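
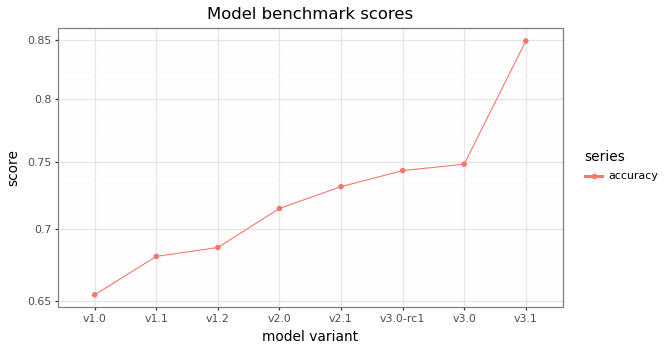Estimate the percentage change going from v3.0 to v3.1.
v3.0 ≈ 0.74, v3.1 ≈ 0.84; (0.84 − 0.74) / 0.74 ≈ +13.5%.

≈ +13.5%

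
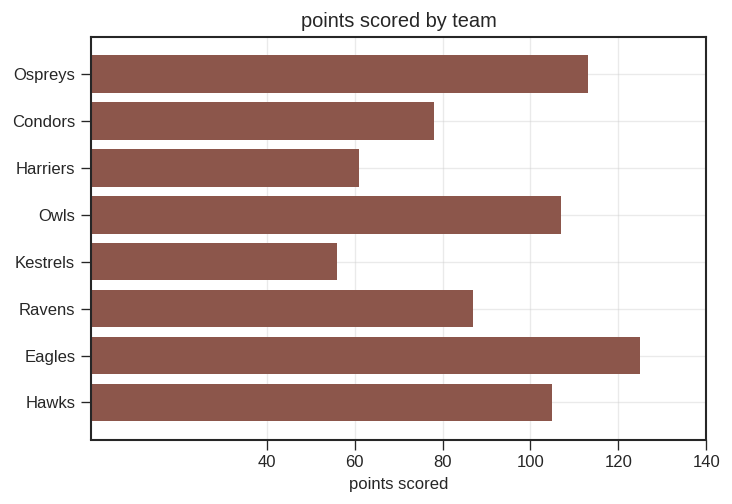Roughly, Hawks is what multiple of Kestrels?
Hawks ≈ 100, Kestrels ≈ 60; 100/60 ≈ 1.67.

≈ 1.67×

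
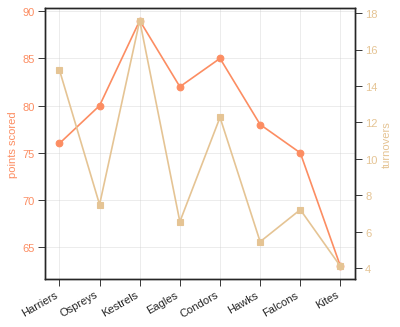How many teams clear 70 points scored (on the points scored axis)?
7

Above 70: Harriers, Ospreys, Kestrels, Eagles, Condors, Hawks, Falcons.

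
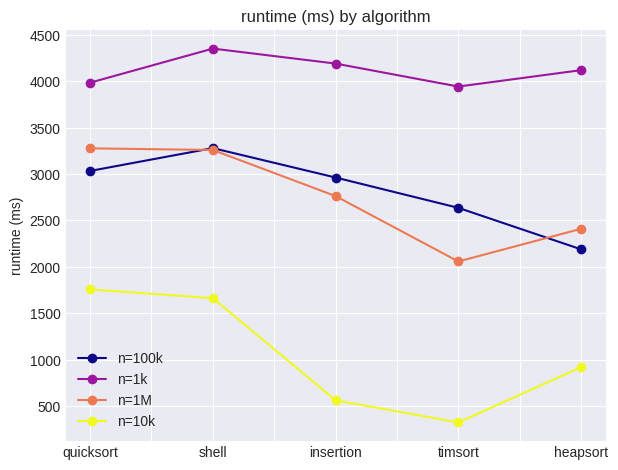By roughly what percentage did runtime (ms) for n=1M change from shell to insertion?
shell ≈ 3500, insertion ≈ 3000; (3000 − 3500) / 3500 ≈ -14.3%.

≈ -14.3%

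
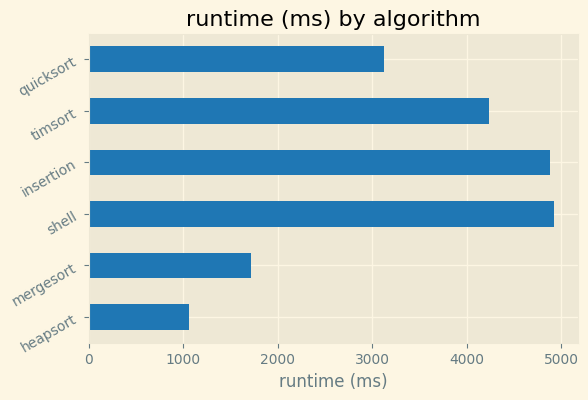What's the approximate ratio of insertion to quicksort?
insertion ≈ 5000, quicksort ≈ 3000; 5000/3000 ≈ 1.67.

≈ 1.67×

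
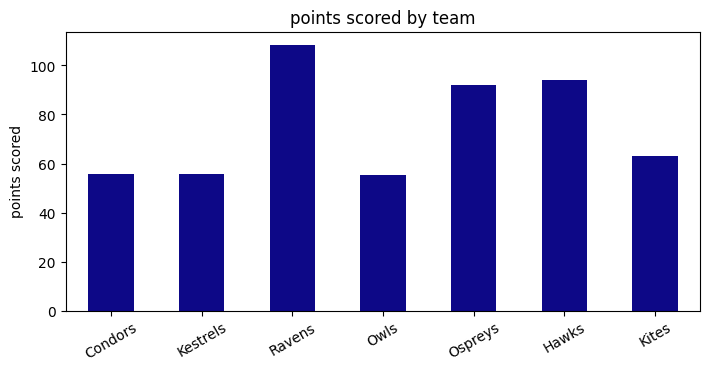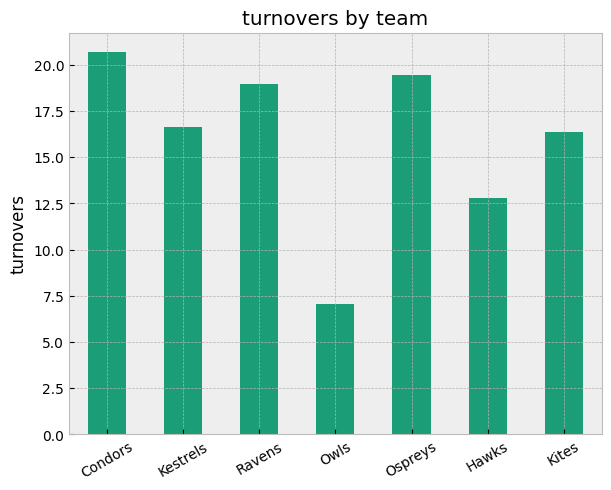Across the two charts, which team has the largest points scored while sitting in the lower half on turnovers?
Chart 2 median turnovers ≈ 16; below-median teams: Owls, Hawks, Kites. Among those, Hawks has the highest points scored (≈ 90).

Hawks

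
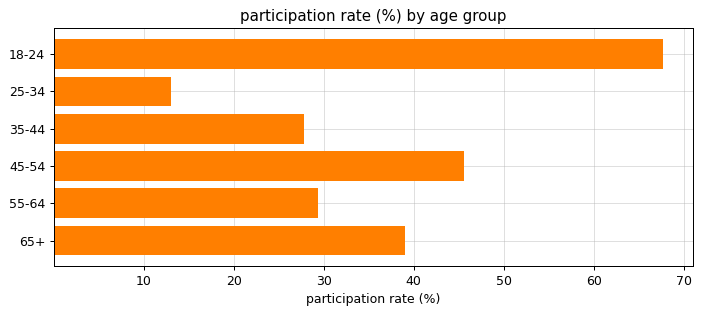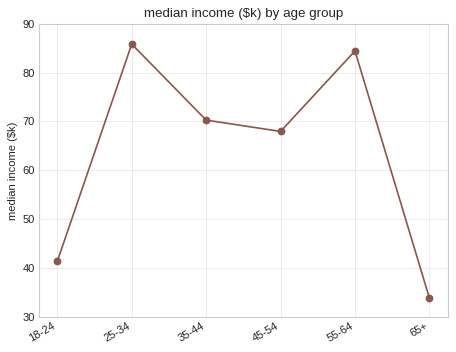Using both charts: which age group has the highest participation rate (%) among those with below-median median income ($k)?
Chart 2 median median income ($k) ≈ 70; below-median age groups: 18-24, 45-54, 65+. Among those, 18-24 has the highest participation rate (%) (≈ 70).

18-24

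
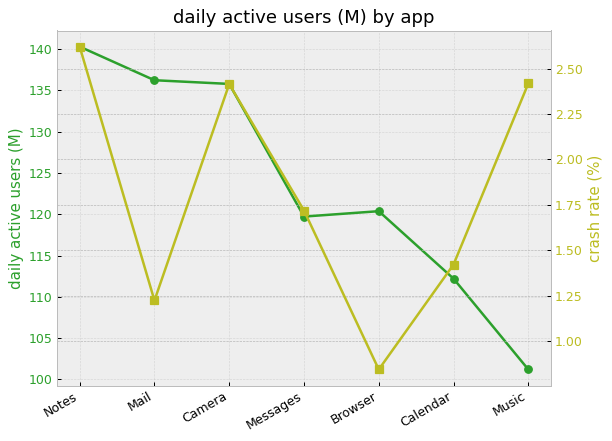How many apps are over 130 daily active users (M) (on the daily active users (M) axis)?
3

Above 130: Notes, Mail, Camera.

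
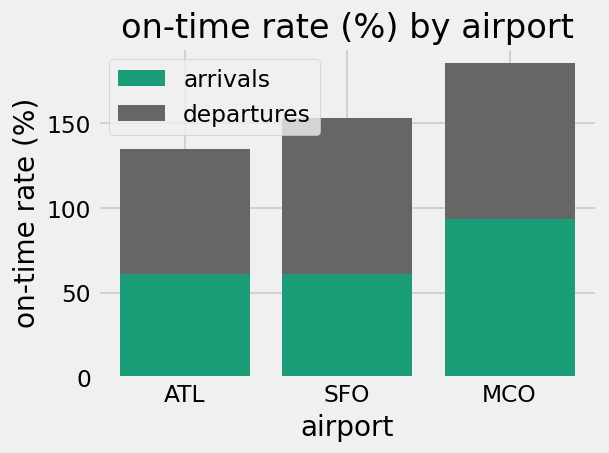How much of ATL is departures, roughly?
≈ 80

departures top ≈ 140, bottom ≈ 60; segment ≈ 80.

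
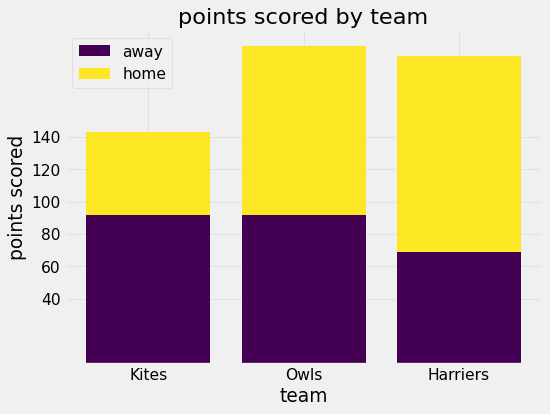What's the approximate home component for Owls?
≈ 100

home top ≈ 200, bottom ≈ 100; segment ≈ 100.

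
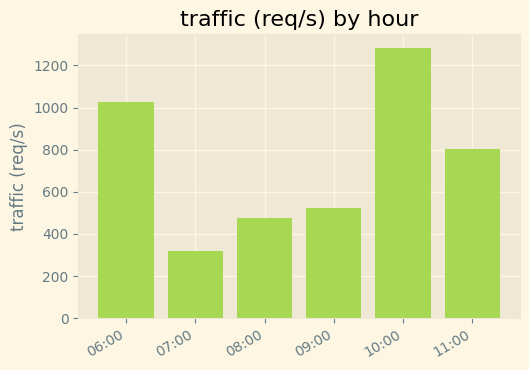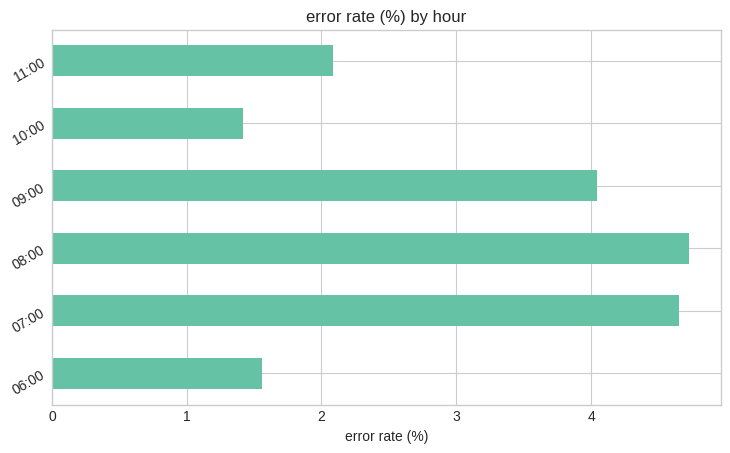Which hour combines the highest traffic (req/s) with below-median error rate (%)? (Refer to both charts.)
10:00

Chart 2 median error rate (%) ≈ 3; below-median hours: 06:00, 10:00, 11:00. Among those, 10:00 has the highest traffic (req/s) (≈ 1200).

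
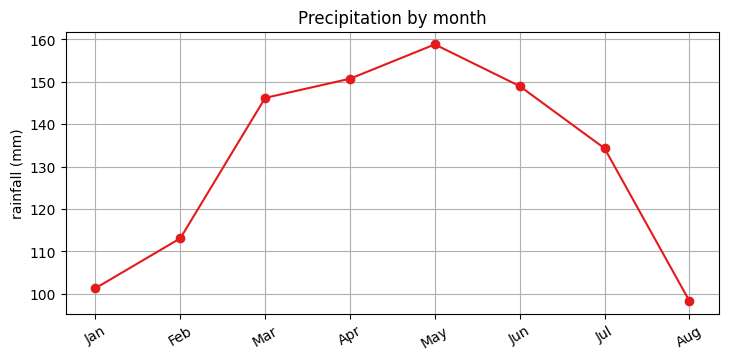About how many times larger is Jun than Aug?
≈ 1.5×

Jun ≈ 150, Aug ≈ 100; 150/100 ≈ 1.5.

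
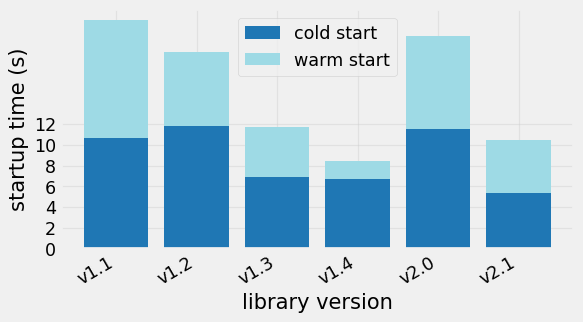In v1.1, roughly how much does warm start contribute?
warm start top ≈ 22, bottom ≈ 10; segment ≈ 12.

≈ 12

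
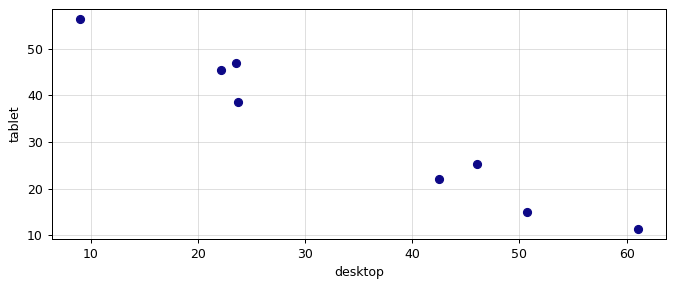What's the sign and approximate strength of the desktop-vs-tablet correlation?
negative, strong

Points are negatively correlated; strong (|r| ≈ 1.0).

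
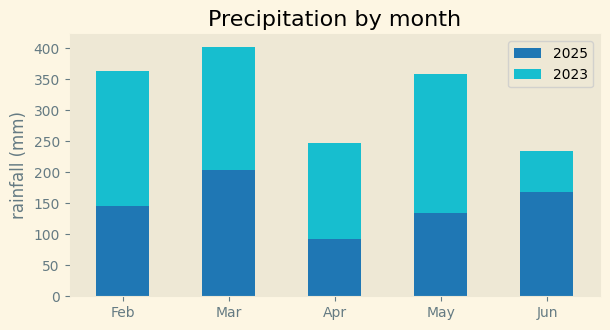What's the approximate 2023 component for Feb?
2023 top ≈ 350, bottom ≈ 150; segment ≈ 200.

≈ 200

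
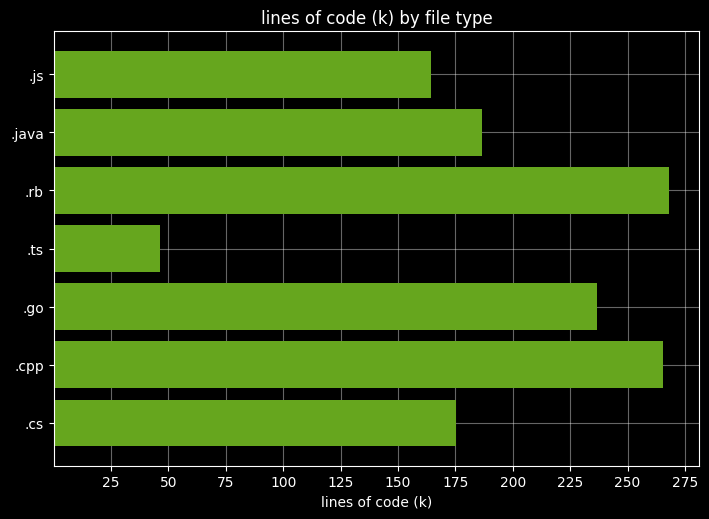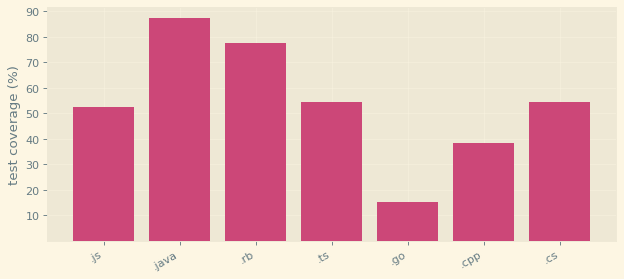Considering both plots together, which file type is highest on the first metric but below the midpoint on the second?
Chart 2 median test coverage (%) ≈ 50; below-median file types: .js, .go, .cpp. Among those, .cpp has the highest lines of code (k) (≈ 275).

.cpp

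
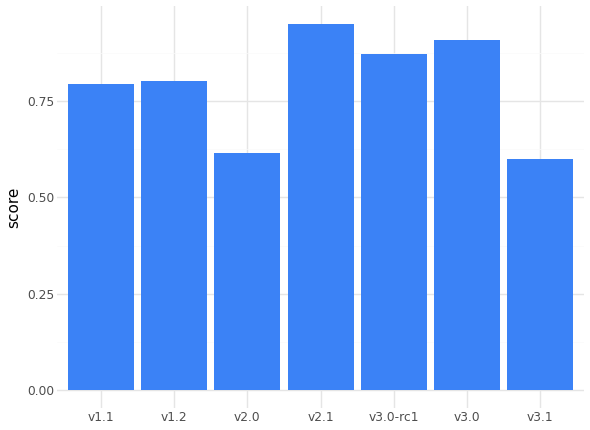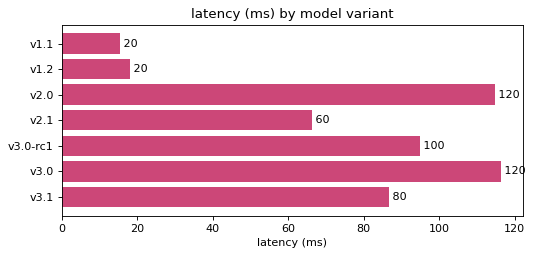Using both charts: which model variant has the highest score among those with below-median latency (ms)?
Chart 2 median latency (ms) ≈ 80; below-median model variants: v1.1, v1.2, v2.1. Among those, v2.1 has the highest score (≈ 1).

v2.1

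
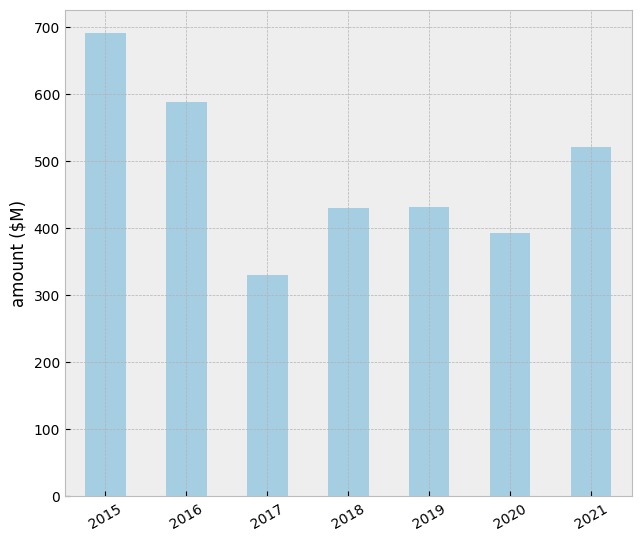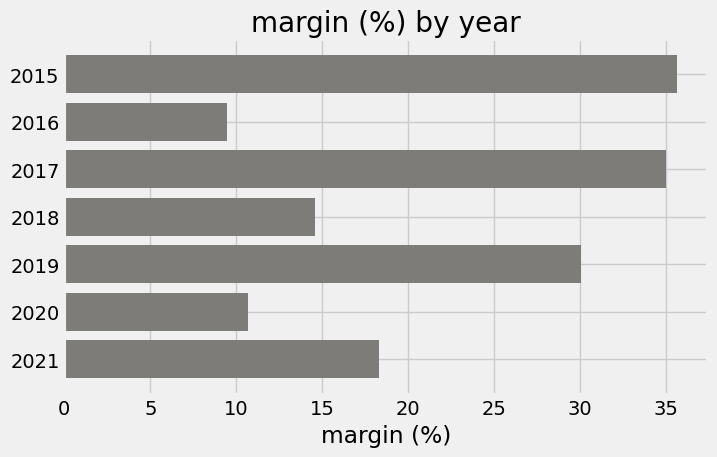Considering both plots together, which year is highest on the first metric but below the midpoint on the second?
2016

Chart 2 median margin (%) ≈ 20; below-median years: 2016, 2018, 2020. Among those, 2016 has the highest amount ($M) (≈ 600).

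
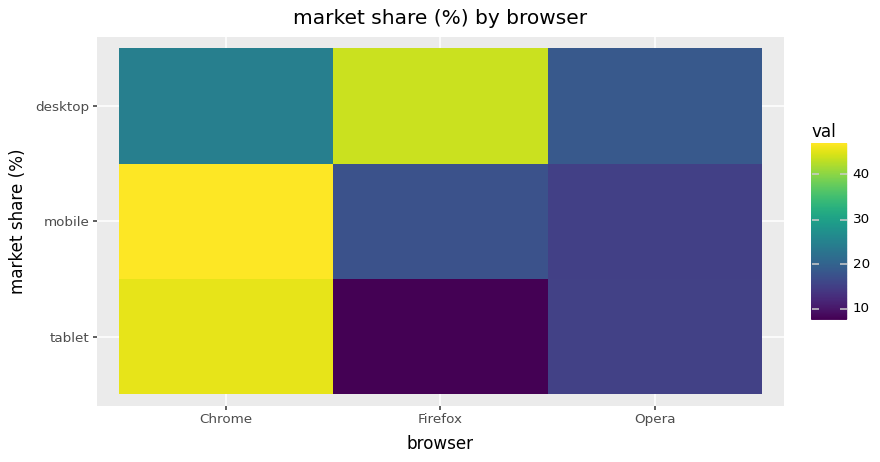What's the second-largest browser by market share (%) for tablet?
Top 3 for tablet: Chrome ≈ 45, Opera ≈ 15, Firefox ≈ 10.

Opera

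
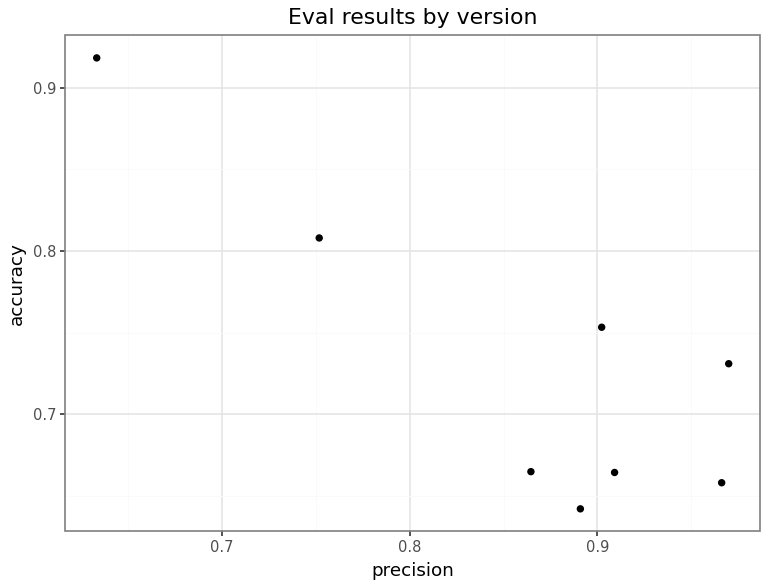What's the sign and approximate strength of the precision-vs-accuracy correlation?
Points are negatively correlated; strong (|r| ≈ 0.8).

negative, strong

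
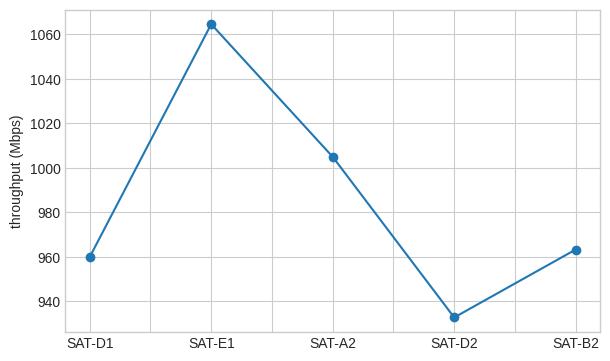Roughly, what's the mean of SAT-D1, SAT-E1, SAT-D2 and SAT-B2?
≈ 980

(960 + 1060 + 940 + 960) / 4 ≈ 980.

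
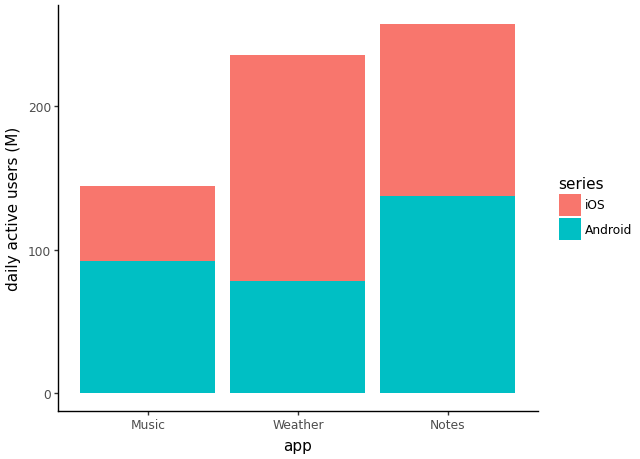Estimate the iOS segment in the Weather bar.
iOS top ≈ 225, bottom ≈ 75; segment ≈ 150.

≈ 150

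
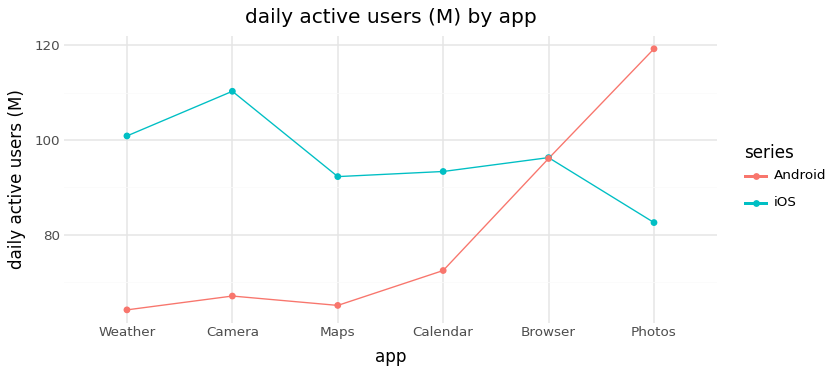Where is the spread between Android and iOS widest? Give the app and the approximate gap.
Camera, ≈ 45 M

Camera: Android ≈ 65, iOS ≈ 110 → gap ≈ 45. Next-largest (Weather) is only ≈ 35.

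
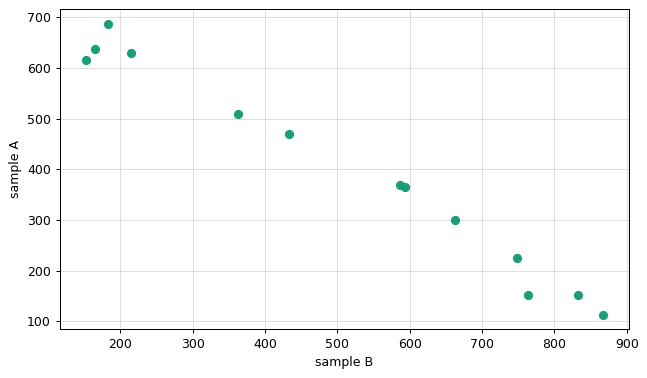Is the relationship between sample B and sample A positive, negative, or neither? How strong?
negative, strong

Points are negatively correlated; strong (|r| ≈ 1.0).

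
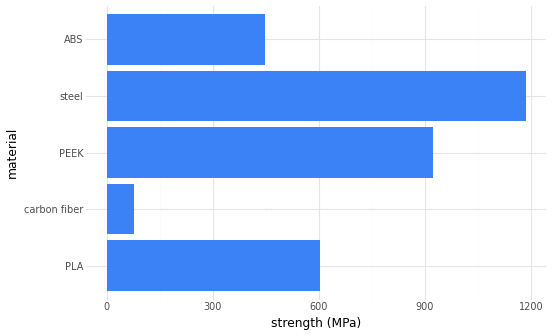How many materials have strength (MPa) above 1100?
1

Above 1100: steel.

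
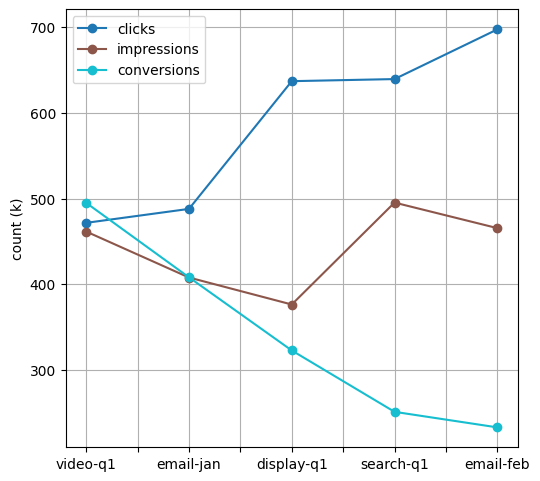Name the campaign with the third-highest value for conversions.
Top 4 for conversions: video-q1 ≈ 500, email-jan ≈ 400, display-q1 ≈ 300, search-q1 ≈ 250.

display-q1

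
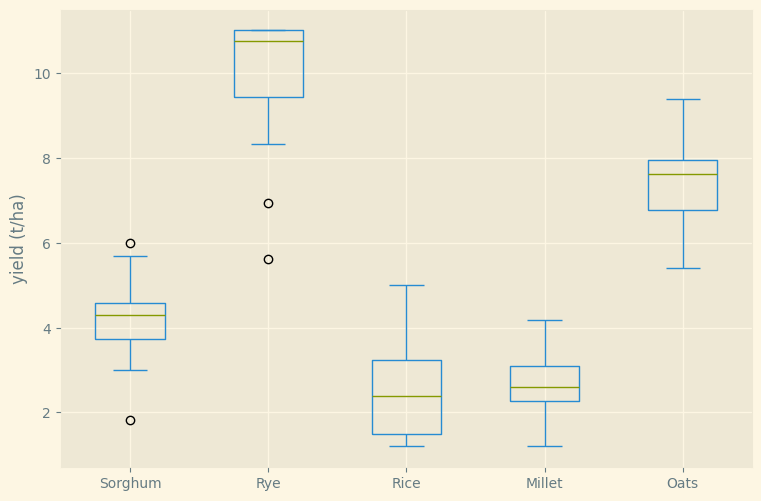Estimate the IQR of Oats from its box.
Q3 ≈ 8, Q1 ≈ 7; IQR ≈ 1.

≈ 1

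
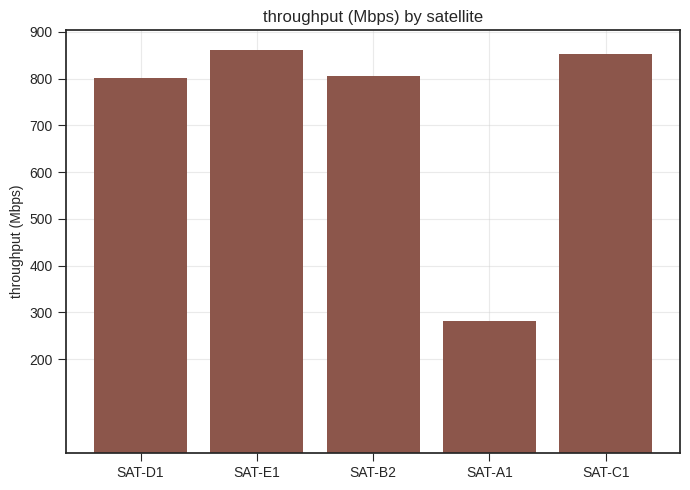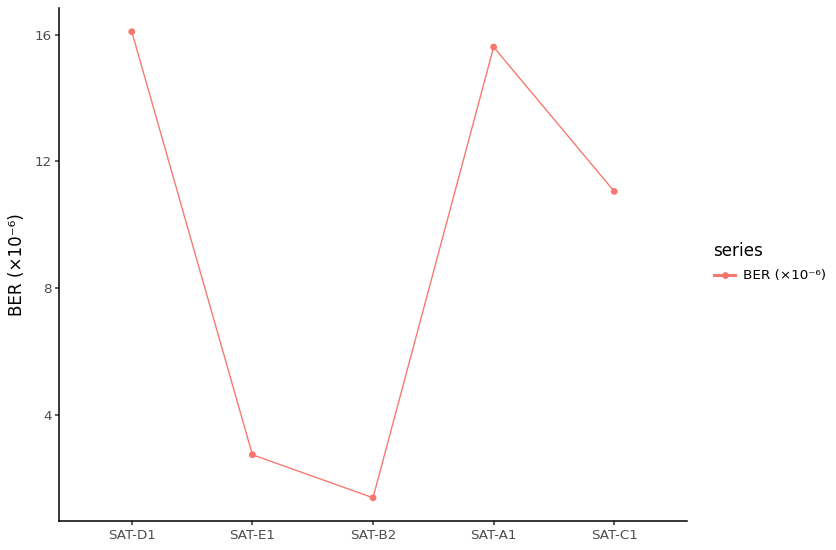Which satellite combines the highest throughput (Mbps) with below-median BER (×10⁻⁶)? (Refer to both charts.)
SAT-E1

Chart 2 median BER (×10⁻⁶) ≈ 12; below-median satellites: SAT-E1, SAT-B2. Among those, SAT-E1 has the highest throughput (Mbps) (≈ 900).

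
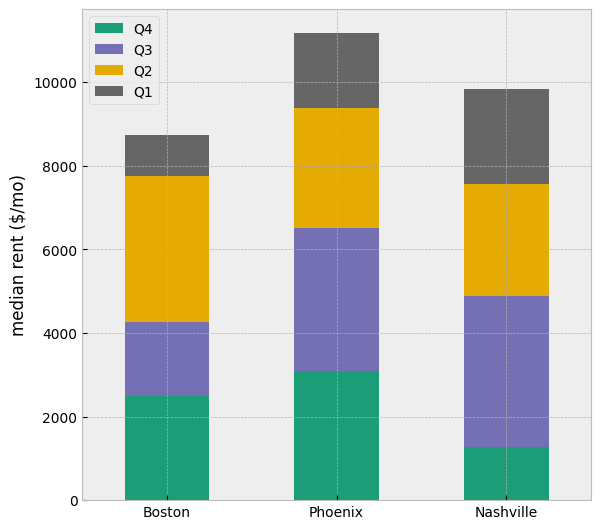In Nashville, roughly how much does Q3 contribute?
≈ 4000

Q3 top ≈ 5000, bottom ≈ 1000; segment ≈ 4000.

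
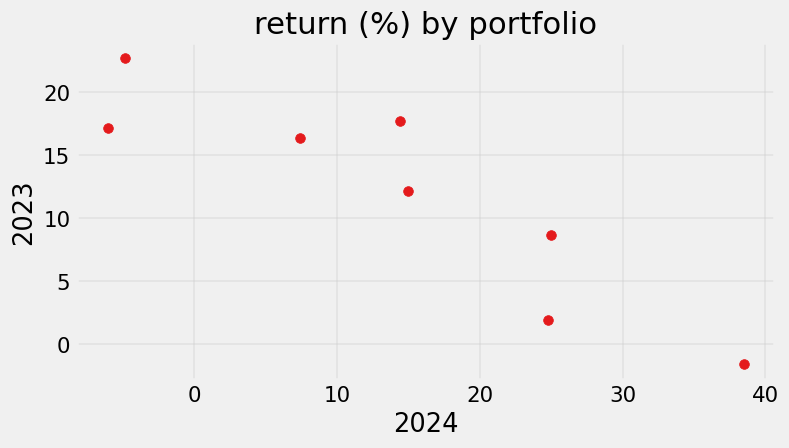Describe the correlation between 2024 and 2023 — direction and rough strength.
Points are negatively correlated; strong (|r| ≈ 0.9).

negative, strong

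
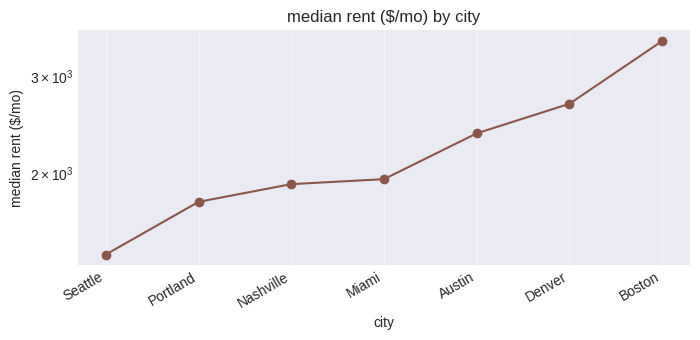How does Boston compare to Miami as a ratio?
≈ 1.7×

Boston ≈ 3400, Miami ≈ 2000; 3400/2000 ≈ 1.7.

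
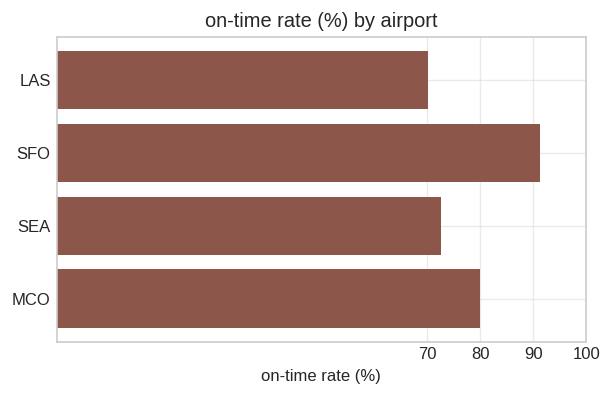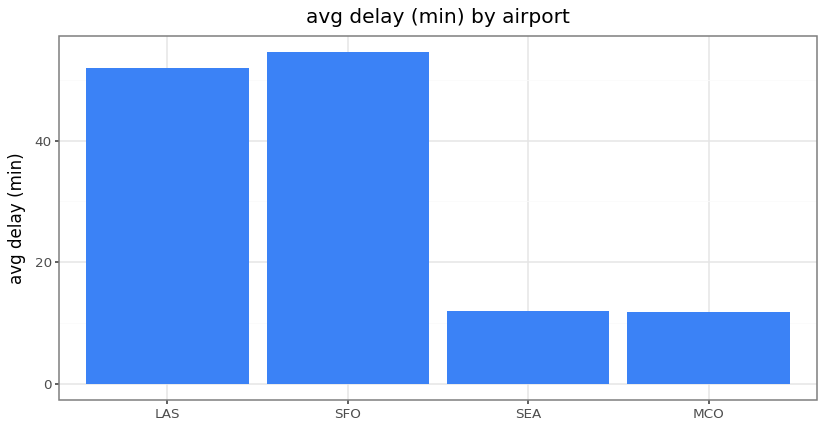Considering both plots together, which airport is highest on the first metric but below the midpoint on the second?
MCO

Chart 2 median avg delay (min) ≈ 30; below-median airports: SEA, MCO. Among those, MCO has the highest on-time rate (%) (≈ 80).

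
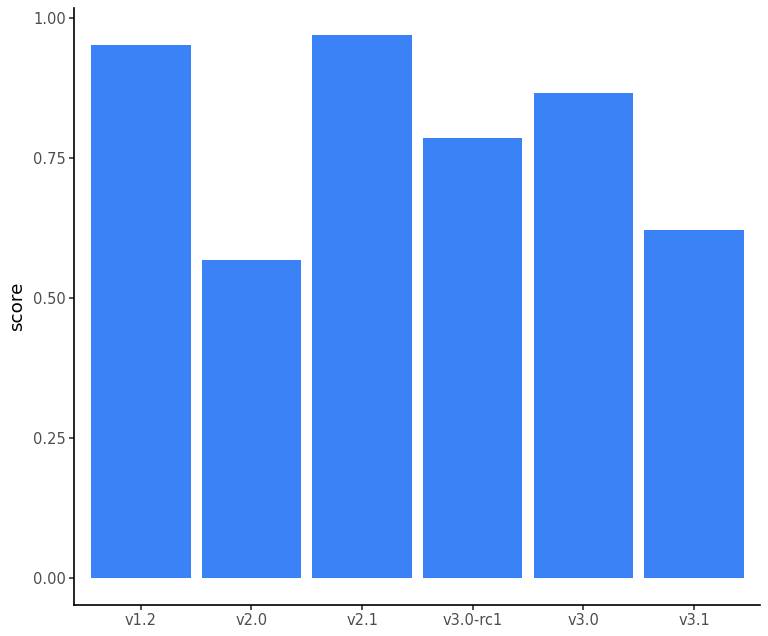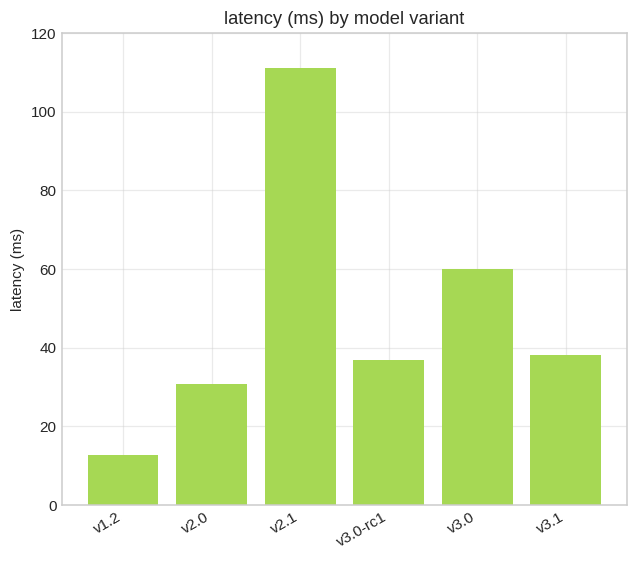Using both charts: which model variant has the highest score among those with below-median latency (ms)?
Chart 2 median latency (ms) ≈ 40; below-median model variants: v1.2, v2.0, v3.0-rc1. Among those, v1.2 has the highest score (≈ 1).

v1.2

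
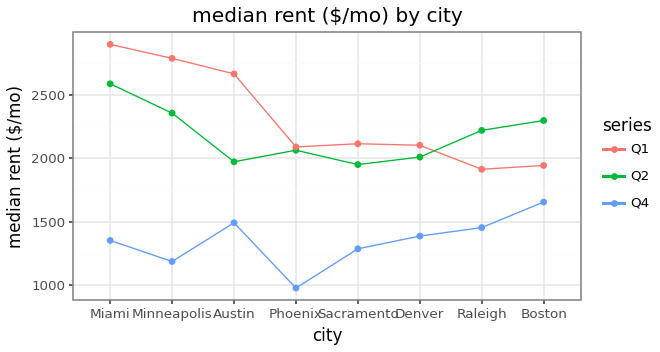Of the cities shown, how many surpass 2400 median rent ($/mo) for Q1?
3

Above 2400: Miami, Minneapolis, Austin.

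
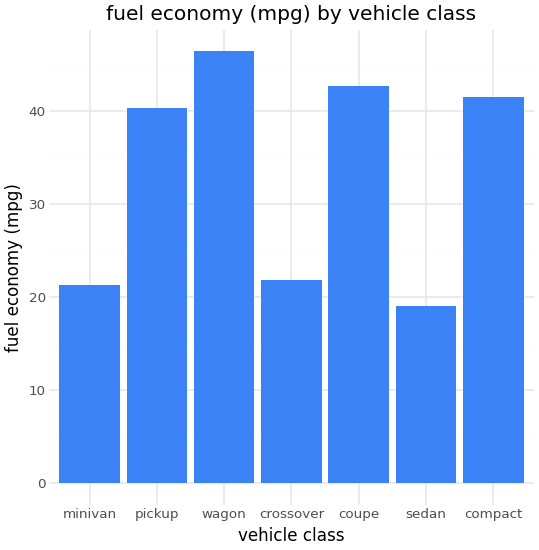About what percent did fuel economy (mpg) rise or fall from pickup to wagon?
pickup ≈ 40, wagon ≈ 45; (45 − 40) / 40 ≈ +12.5%.

≈ +12.5%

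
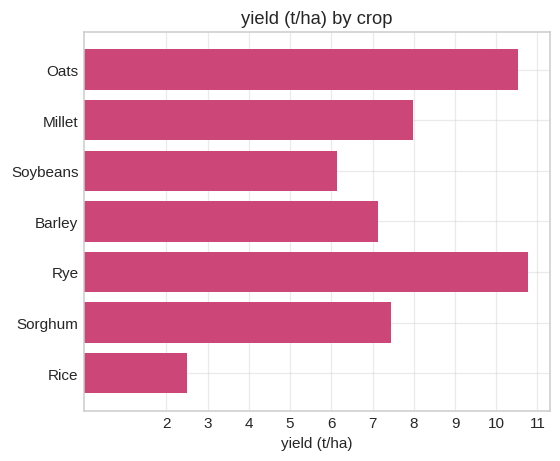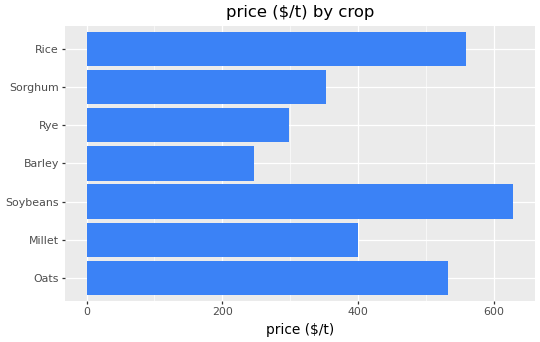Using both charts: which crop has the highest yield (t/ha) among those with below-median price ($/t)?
Chart 2 median price ($/t) ≈ 400; below-median crops: Barley, Rye, Sorghum. Among those, Rye has the highest yield (t/ha) (≈ 11).

Rye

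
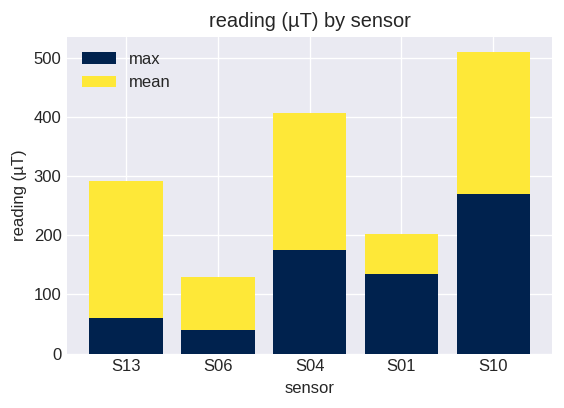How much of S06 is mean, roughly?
mean top ≈ 150, bottom ≈ 50; segment ≈ 100.

≈ 100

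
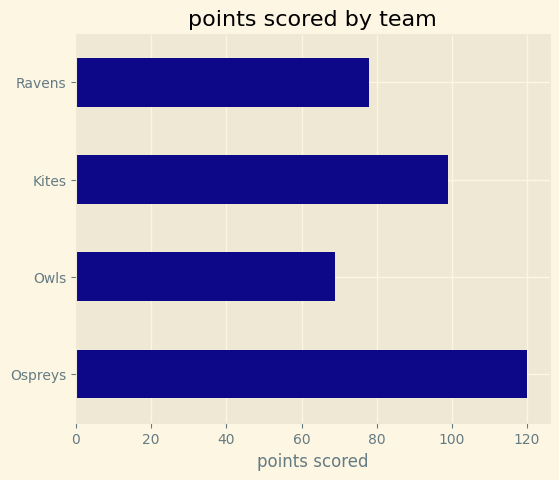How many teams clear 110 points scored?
Above 110: Ospreys.

1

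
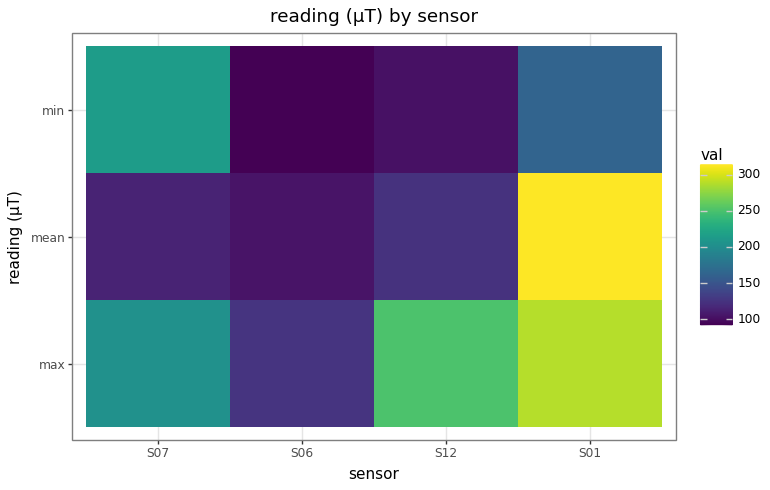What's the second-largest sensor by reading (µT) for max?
S12

Top 3 for max: S01 ≈ 280, S12 ≈ 260, S07 ≈ 200.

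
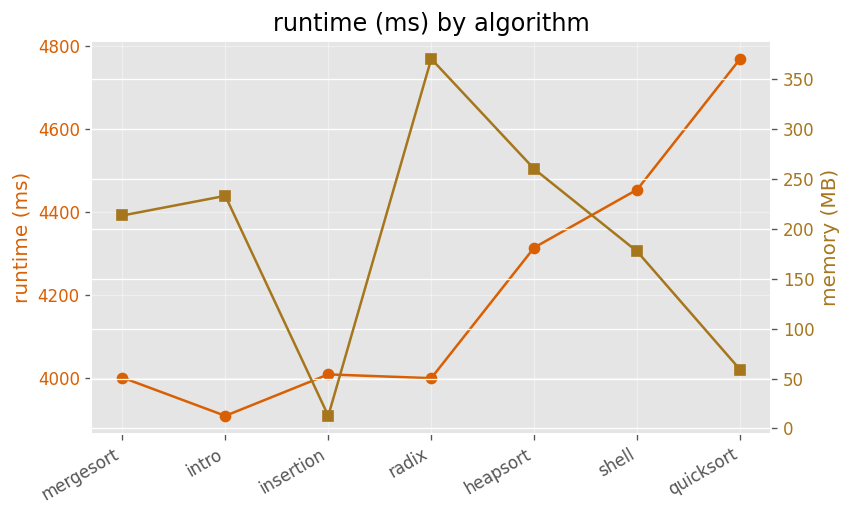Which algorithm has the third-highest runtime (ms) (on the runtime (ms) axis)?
heapsort

Top 4 (on the runtime (ms) axis): quicksort ≈ 4800, shell ≈ 4500, heapsort ≈ 4300, insertion ≈ 4000.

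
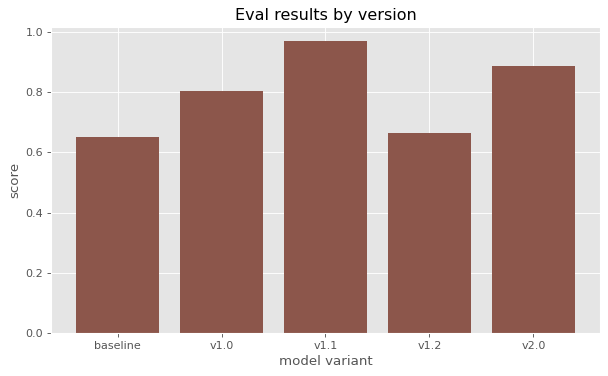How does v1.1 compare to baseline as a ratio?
v1.1 ≈ 1.0, baseline ≈ 0.7; 1.0/0.7 ≈ 1.43.

≈ 1.43×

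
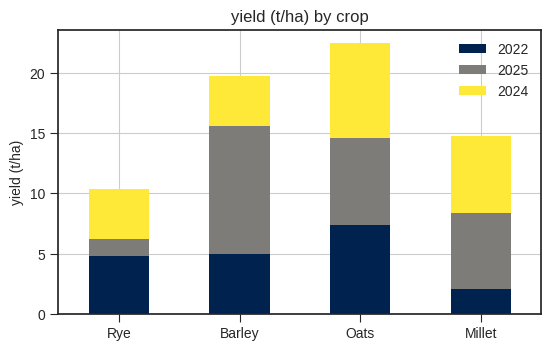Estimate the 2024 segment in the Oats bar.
2024 top ≈ 22, bottom ≈ 14; segment ≈ 8.

≈ 8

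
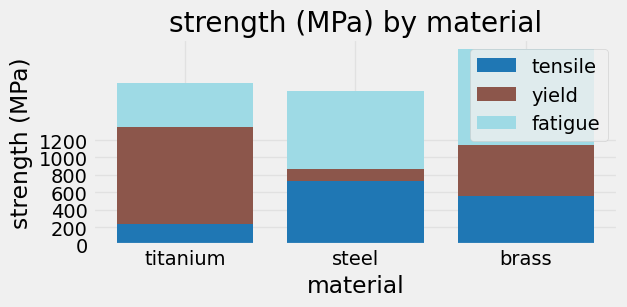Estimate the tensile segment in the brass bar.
tensile top ≈ 600, bottom ≈ 0; segment ≈ 600.

≈ 600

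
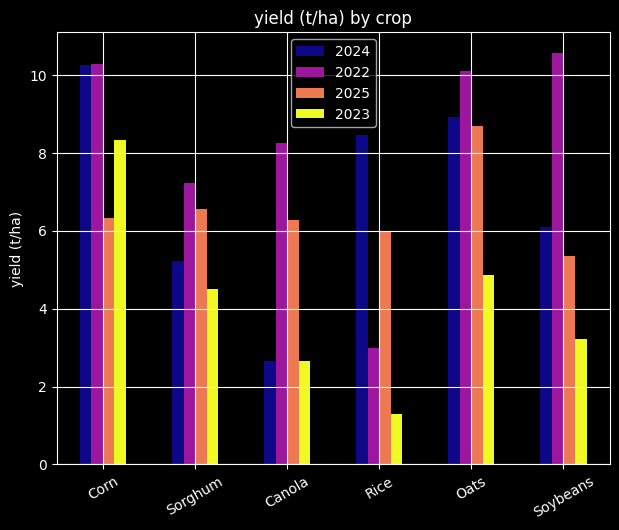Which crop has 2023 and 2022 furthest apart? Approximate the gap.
Soybeans: 2023 ≈ 3, 2022 ≈ 11 → gap ≈ 8. Next-largest (Canola) is only ≈ 5.

Soybeans, ≈ 8 t/ha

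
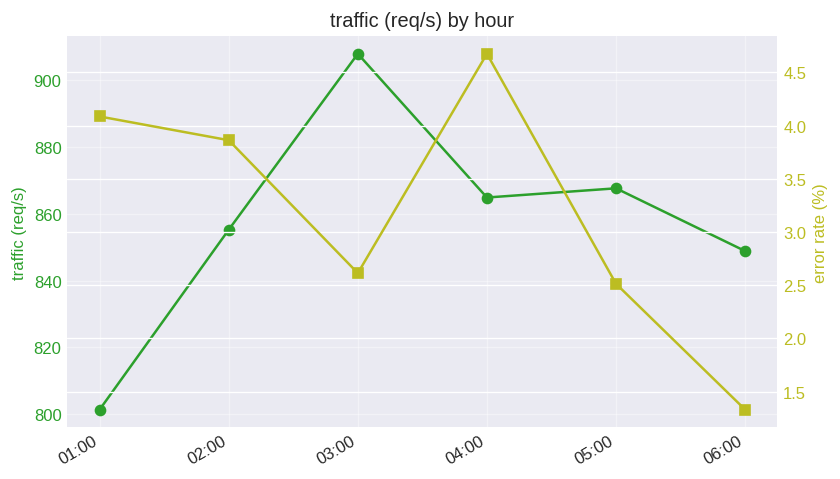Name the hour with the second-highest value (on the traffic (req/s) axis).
Top 3 (on the traffic (req/s) axis): 03:00 ≈ 910, 05:00 ≈ 870, 04:00 ≈ 860.

05:00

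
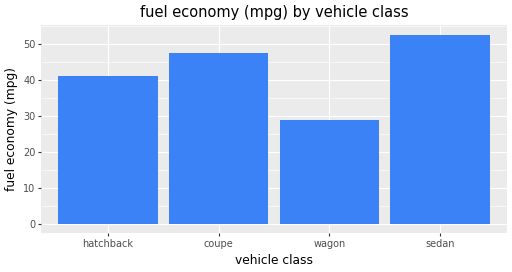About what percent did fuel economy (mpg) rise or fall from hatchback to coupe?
≈ +12.5%

hatchback ≈ 40, coupe ≈ 45; (45 − 40) / 40 ≈ +12.5%.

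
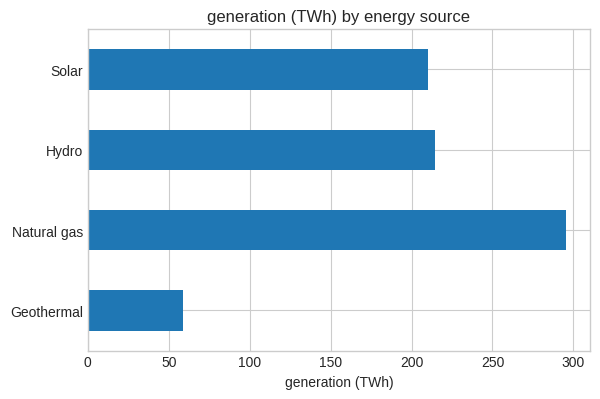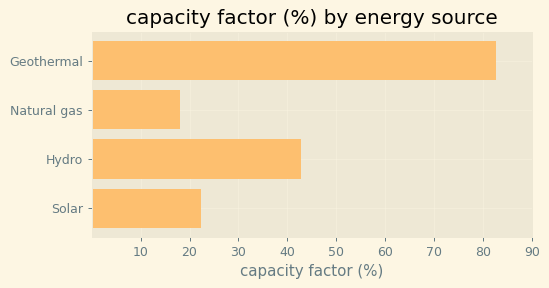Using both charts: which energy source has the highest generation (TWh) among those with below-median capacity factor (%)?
Chart 2 median capacity factor (%) ≈ 30; below-median energy sources: Natural gas, Solar. Among those, Natural gas has the highest generation (TWh) (≈ 300).

Natural gas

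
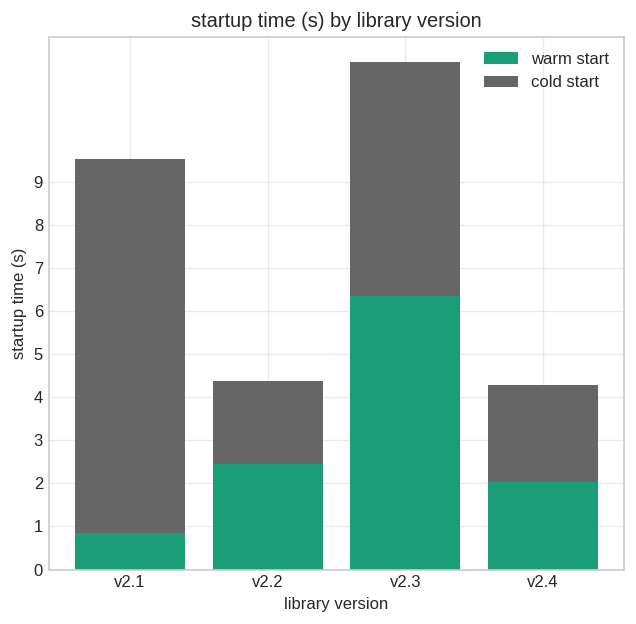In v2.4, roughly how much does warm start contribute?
warm start top ≈ 2, bottom ≈ 0; segment ≈ 2.

≈ 2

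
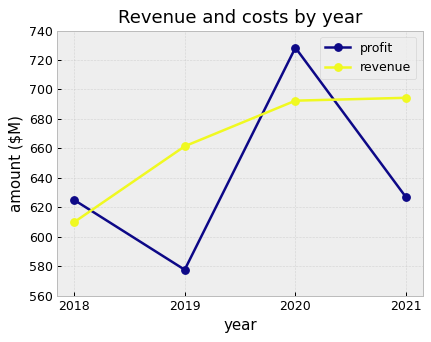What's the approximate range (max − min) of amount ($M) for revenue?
≈ 100

Max 2021 ≈ 700, min 2018 ≈ 600; range ≈ 100.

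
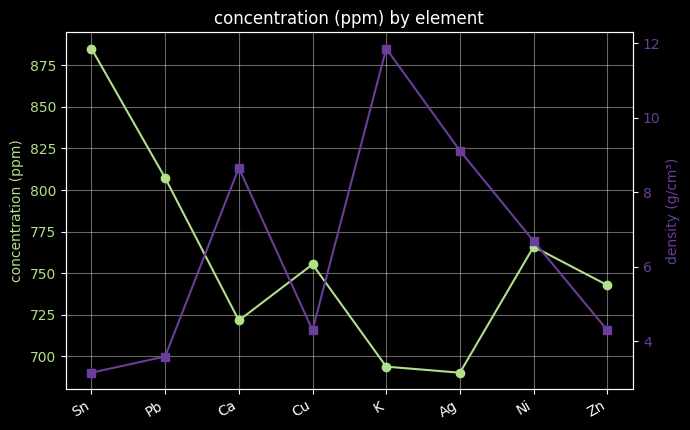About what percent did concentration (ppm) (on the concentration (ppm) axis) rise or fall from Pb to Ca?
Pb ≈ 800, Ca ≈ 720; (720 − 800) / 800 ≈ -10%.

≈ -10%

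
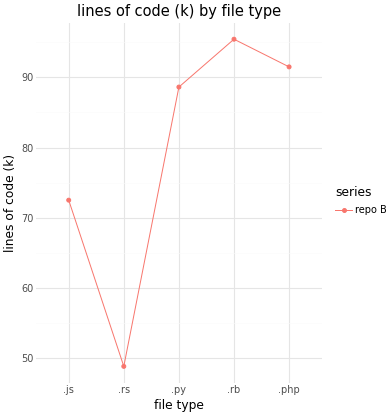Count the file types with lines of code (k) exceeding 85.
Above 85: .py, .rb, .php.

3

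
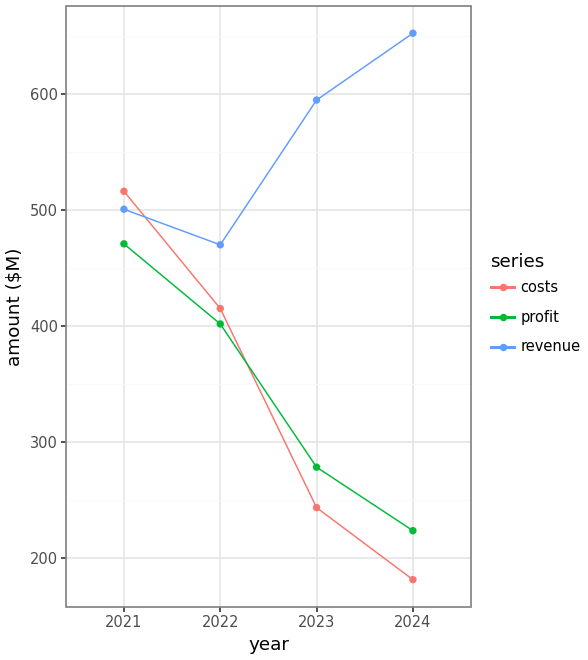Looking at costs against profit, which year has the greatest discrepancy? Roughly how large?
2021: costs ≈ 500, profit ≈ 450 → gap ≈ 50. Next-largest (2024) is only ≈ 0.

2021, ≈ 50 $M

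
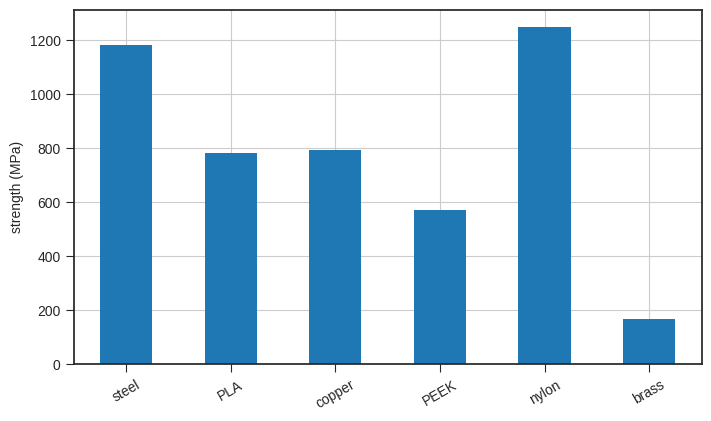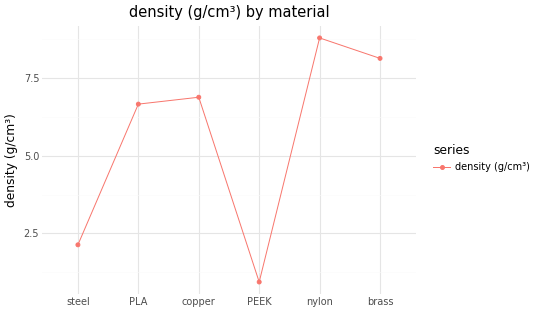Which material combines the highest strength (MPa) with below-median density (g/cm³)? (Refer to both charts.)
steel

Chart 2 median density (g/cm³) ≈ 7; below-median materials: steel, PLA, PEEK. Among those, steel has the highest strength (MPa) (≈ 1200).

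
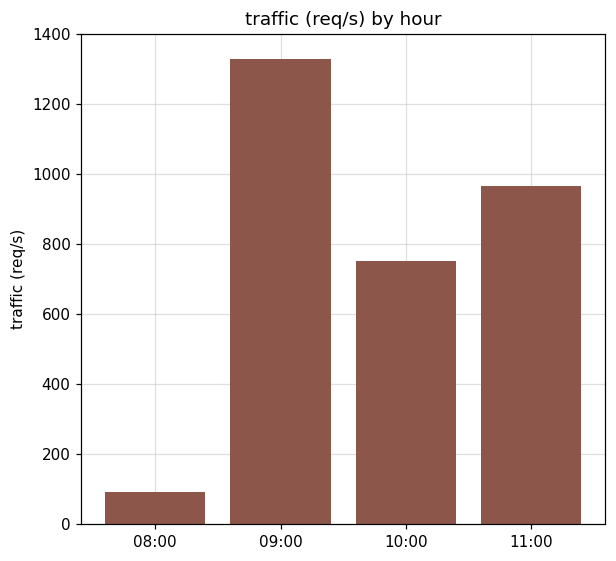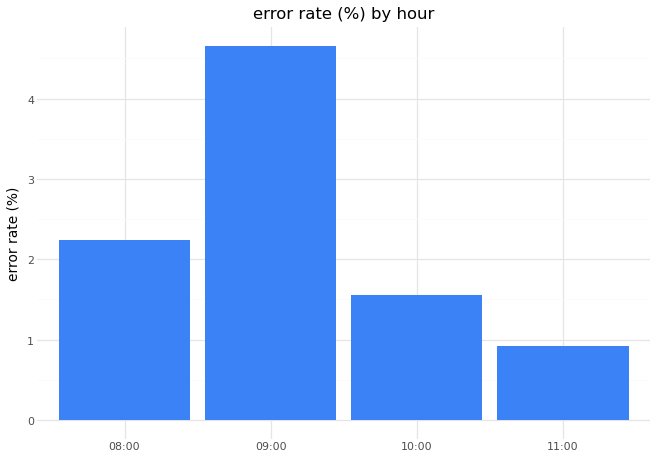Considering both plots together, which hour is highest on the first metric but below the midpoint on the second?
Chart 2 median error rate (%) ≈ 2; below-median hours: 10:00, 11:00. Among those, 11:00 has the highest traffic (req/s) (≈ 1000).

11:00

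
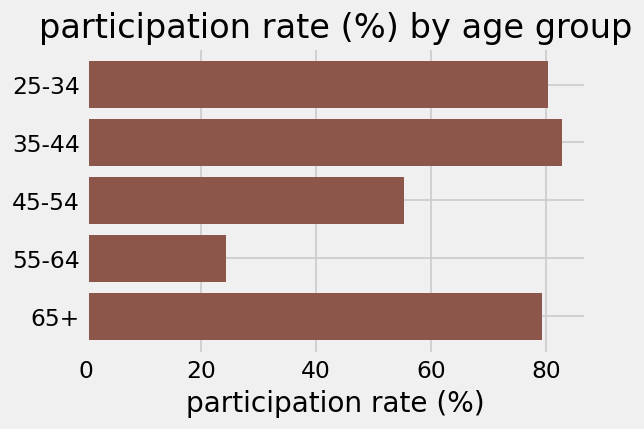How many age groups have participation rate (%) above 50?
Above 50: 25-34, 35-44, 45-54, 65+.

4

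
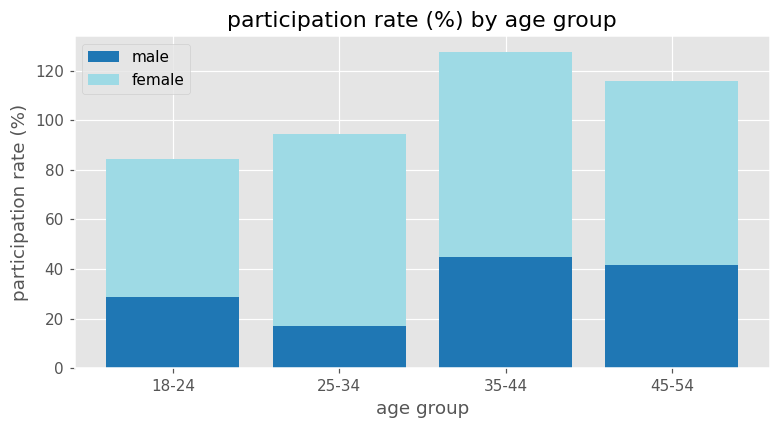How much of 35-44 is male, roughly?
male top ≈ 40, bottom ≈ 0; segment ≈ 40.

≈ 40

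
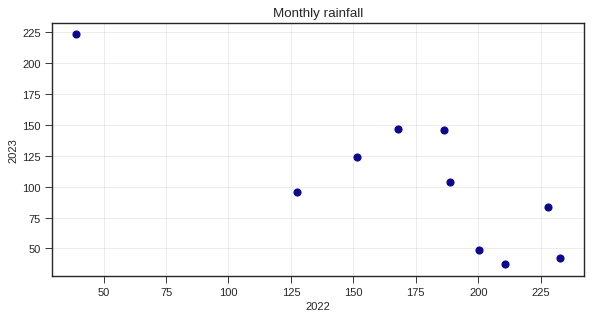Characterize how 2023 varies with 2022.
negative, strong

Points are negatively correlated; strong (|r| ≈ 0.8).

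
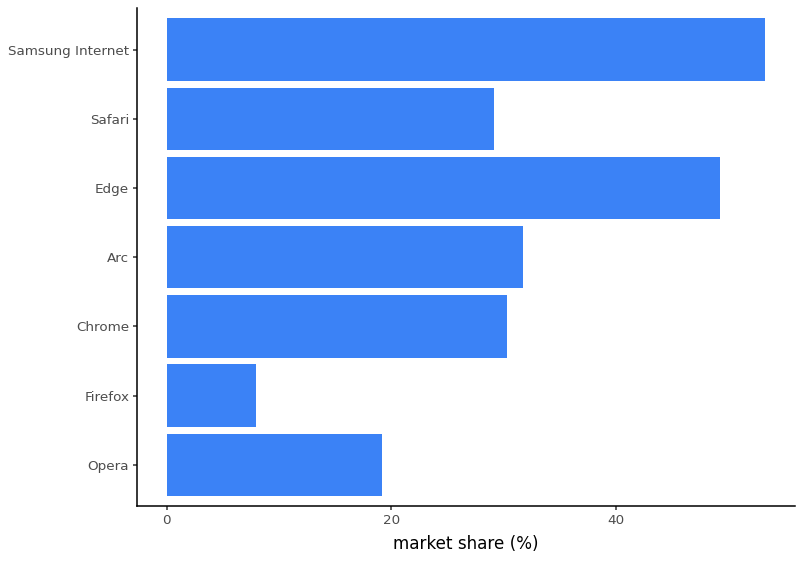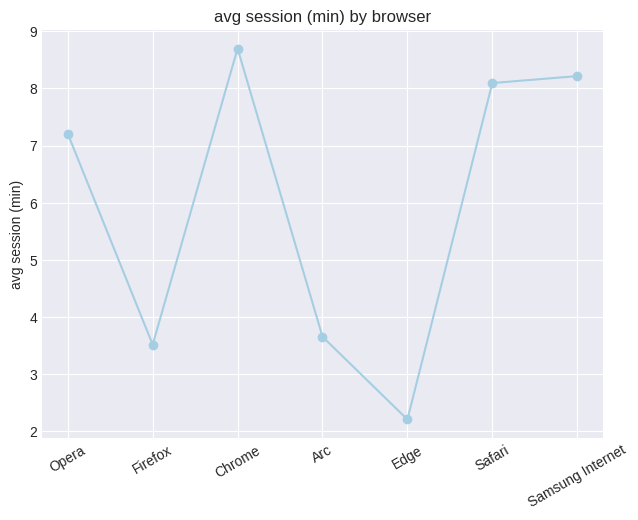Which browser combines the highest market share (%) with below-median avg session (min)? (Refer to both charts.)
Chart 2 median avg session (min) ≈ 7; below-median browsers: Firefox, Arc, Edge. Among those, Edge has the highest market share (%) (≈ 50).

Edge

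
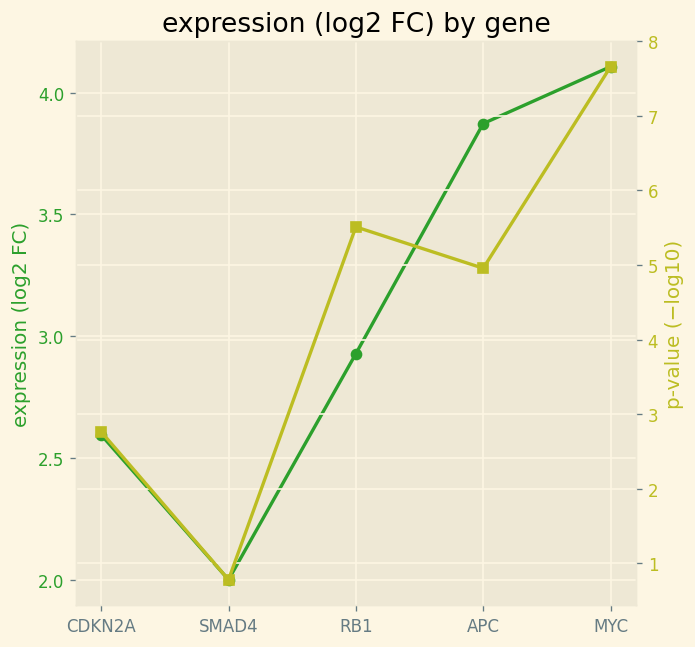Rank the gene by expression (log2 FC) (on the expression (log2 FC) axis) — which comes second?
APC

Top 3 (on the expression (log2 FC) axis): MYC ≈ 4.2, APC ≈ 3.8, RB1 ≈ 3.0.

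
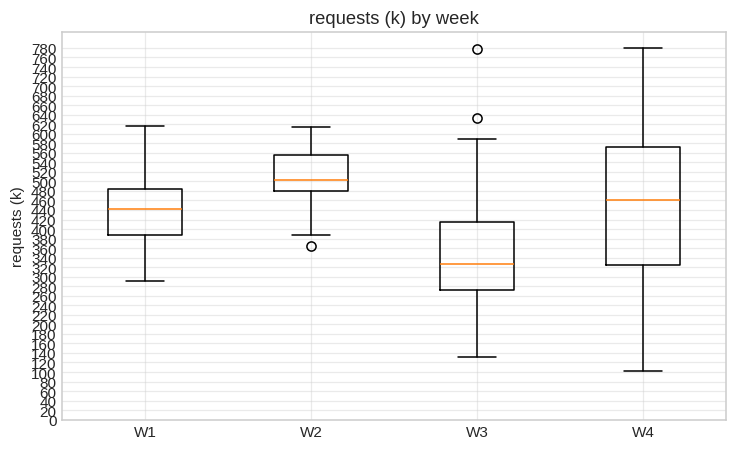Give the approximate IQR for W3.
≈ 140

Q3 ≈ 420, Q1 ≈ 280; IQR ≈ 140.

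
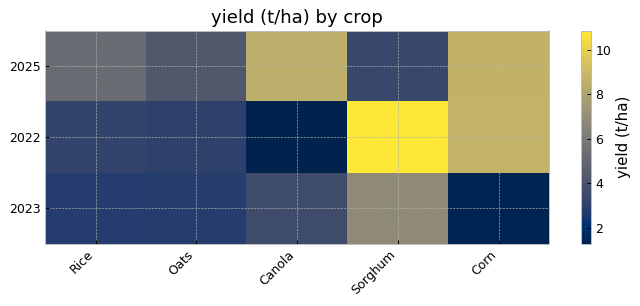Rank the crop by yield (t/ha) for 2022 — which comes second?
Corn

Top 3 for 2022: Sorghum ≈ 11, Corn ≈ 9, Rice ≈ 3.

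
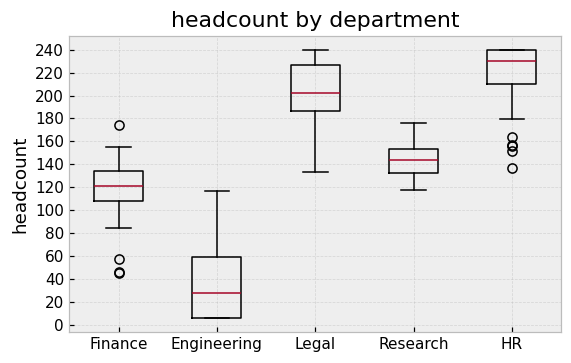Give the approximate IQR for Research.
Q3 ≈ 160, Q1 ≈ 140; IQR ≈ 20.

≈ 20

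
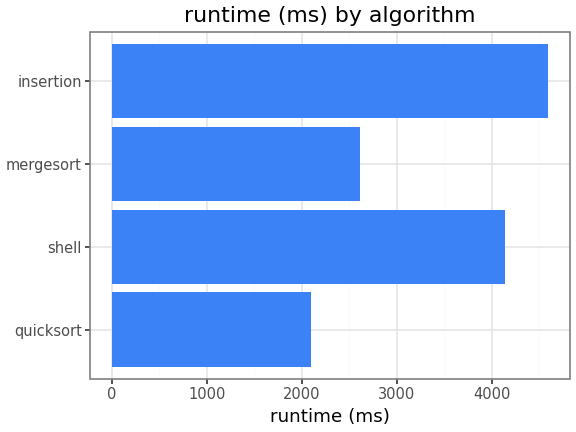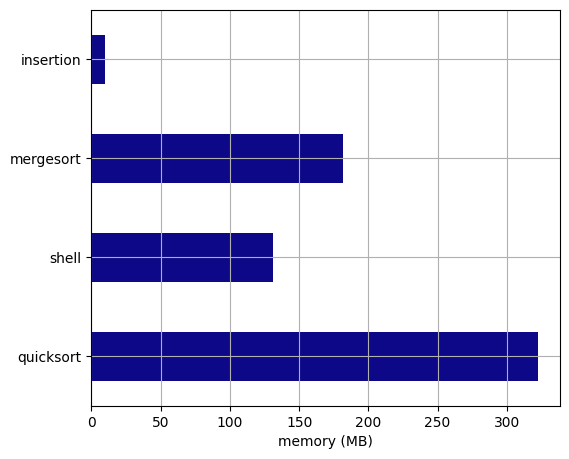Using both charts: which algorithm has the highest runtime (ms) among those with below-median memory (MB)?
Chart 2 median memory (MB) ≈ 150; below-median algorithms: shell, insertion. Among those, insertion has the highest runtime (ms) (≈ 4500).

insertion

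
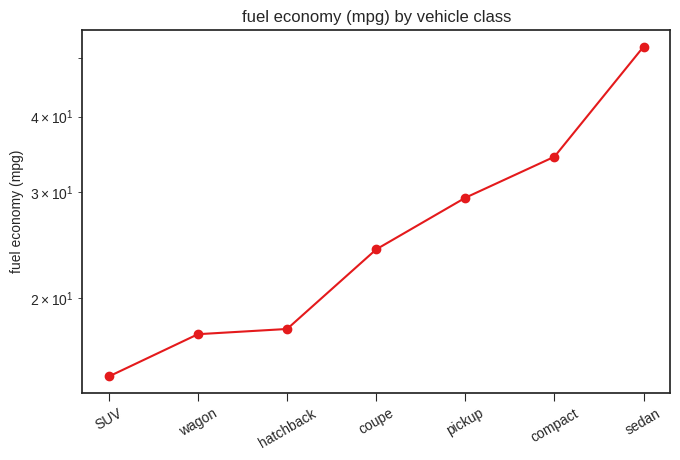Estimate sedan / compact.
sedan ≈ 50, compact ≈ 35; 50/35 ≈ 1.43.

≈ 1.43×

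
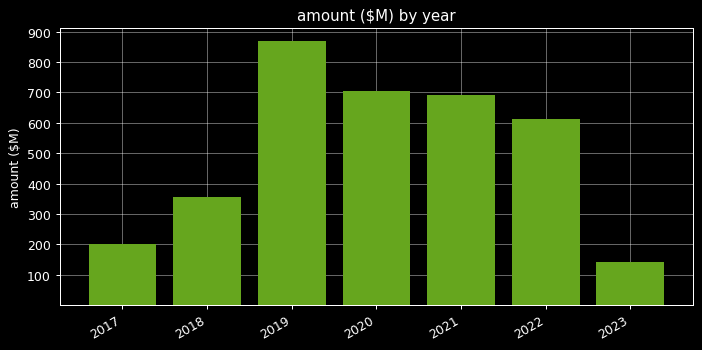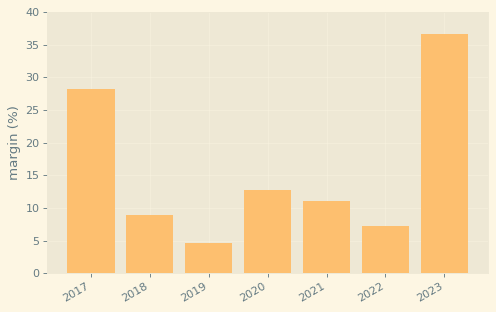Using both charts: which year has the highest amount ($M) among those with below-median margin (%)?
Chart 2 median margin (%) ≈ 10; below-median years: 2018, 2019, 2022. Among those, 2019 has the highest amount ($M) (≈ 900).

2019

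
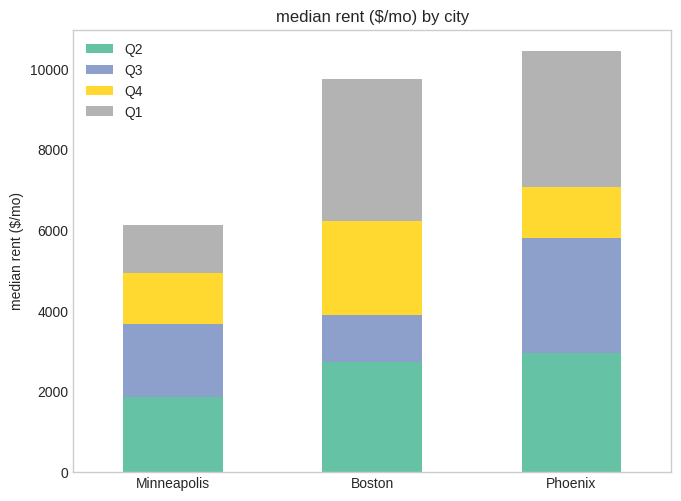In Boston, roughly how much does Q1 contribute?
Q1 top ≈ 10000, bottom ≈ 6000; segment ≈ 4000.

≈ 4000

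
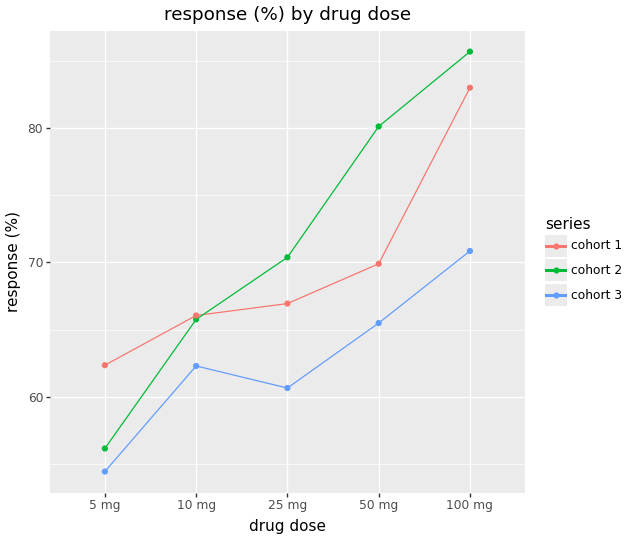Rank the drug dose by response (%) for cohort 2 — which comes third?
Top 4 for cohort 2: 100 mg ≈ 85, 50 mg ≈ 80, 25 mg ≈ 70, 10 mg ≈ 65.

25 mg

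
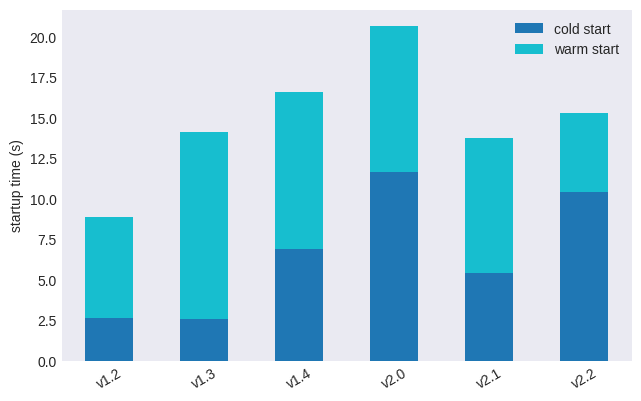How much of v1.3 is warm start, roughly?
warm start top ≈ 14, bottom ≈ 2; segment ≈ 12.

≈ 12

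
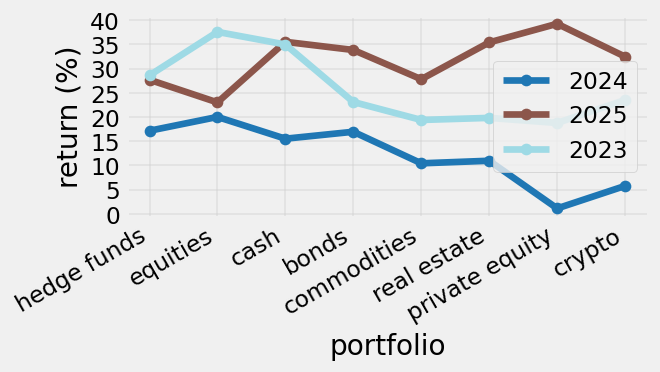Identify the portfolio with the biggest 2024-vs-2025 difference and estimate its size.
private equity: 2024 ≈ 0, 2025 ≈ 40 → gap ≈ 40. Next-largest (crypto) is only ≈ 25.

private equity, ≈ 40 %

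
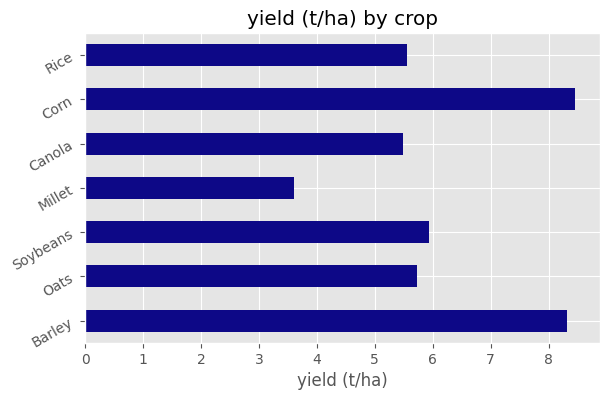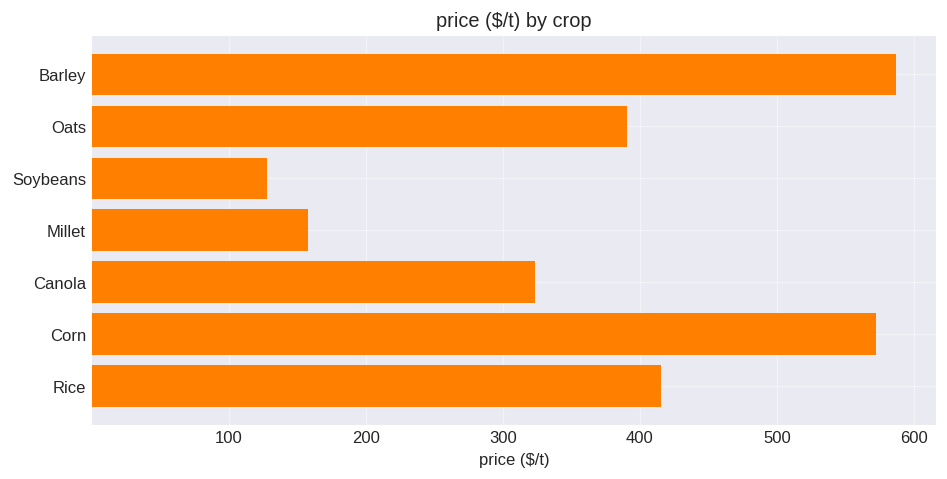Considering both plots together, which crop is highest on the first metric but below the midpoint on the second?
Soybeans

Chart 2 median price ($/t) ≈ 400; below-median crops: Soybeans, Millet, Canola. Among those, Soybeans has the highest yield (t/ha) (≈ 6).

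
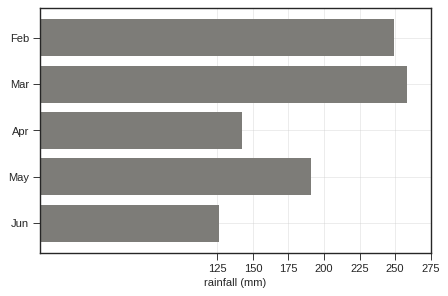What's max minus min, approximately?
≈ 125

Max Mar ≈ 250, min Jun ≈ 125; range ≈ 125.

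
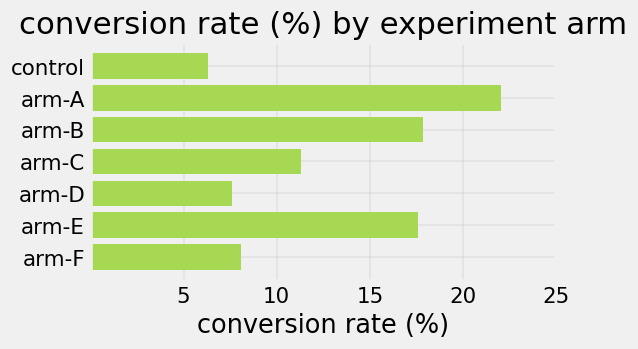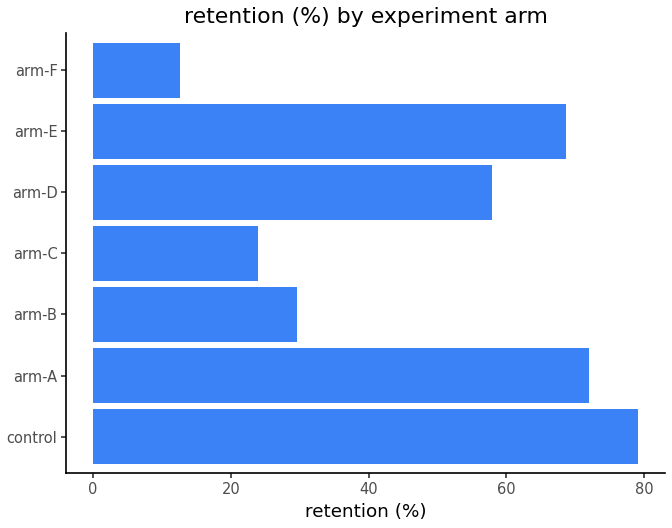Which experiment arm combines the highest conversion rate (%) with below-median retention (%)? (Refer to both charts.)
arm-B

Chart 2 median retention (%) ≈ 60; below-median experiment arms: arm-B, arm-C, arm-F. Among those, arm-B has the highest conversion rate (%) (≈ 20).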